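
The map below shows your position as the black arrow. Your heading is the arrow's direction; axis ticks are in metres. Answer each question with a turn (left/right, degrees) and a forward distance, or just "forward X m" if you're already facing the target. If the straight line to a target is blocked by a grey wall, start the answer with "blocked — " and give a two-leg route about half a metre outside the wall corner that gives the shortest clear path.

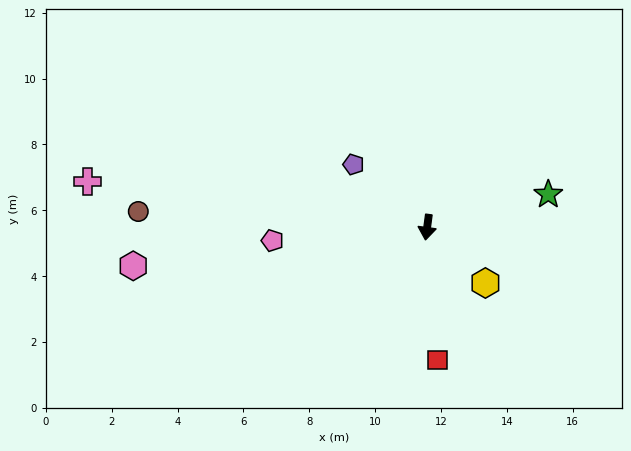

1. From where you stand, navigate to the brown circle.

turn right 86°, forward 8.8 m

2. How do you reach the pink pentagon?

turn right 77°, forward 4.7 m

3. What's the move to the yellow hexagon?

turn left 54°, forward 2.4 m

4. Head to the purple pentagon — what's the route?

turn right 123°, forward 2.9 m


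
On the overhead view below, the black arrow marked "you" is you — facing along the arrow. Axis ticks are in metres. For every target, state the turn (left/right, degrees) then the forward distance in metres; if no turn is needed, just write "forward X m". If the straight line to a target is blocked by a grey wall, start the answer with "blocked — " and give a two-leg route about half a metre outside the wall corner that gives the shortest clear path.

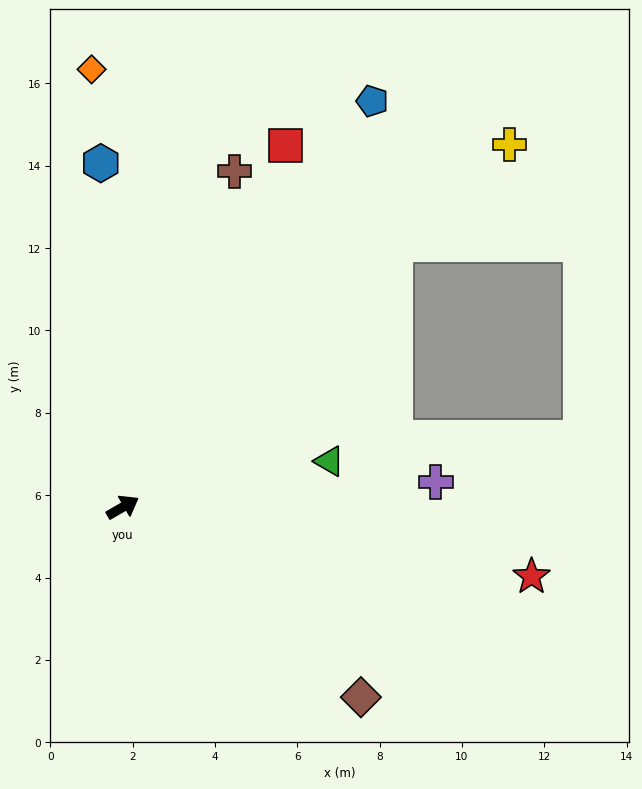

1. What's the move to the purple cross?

turn right 25°, forward 7.6 m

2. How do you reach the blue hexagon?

turn left 64°, forward 8.4 m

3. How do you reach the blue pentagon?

turn left 28°, forward 11.6 m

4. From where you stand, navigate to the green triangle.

turn right 18°, forward 5.1 m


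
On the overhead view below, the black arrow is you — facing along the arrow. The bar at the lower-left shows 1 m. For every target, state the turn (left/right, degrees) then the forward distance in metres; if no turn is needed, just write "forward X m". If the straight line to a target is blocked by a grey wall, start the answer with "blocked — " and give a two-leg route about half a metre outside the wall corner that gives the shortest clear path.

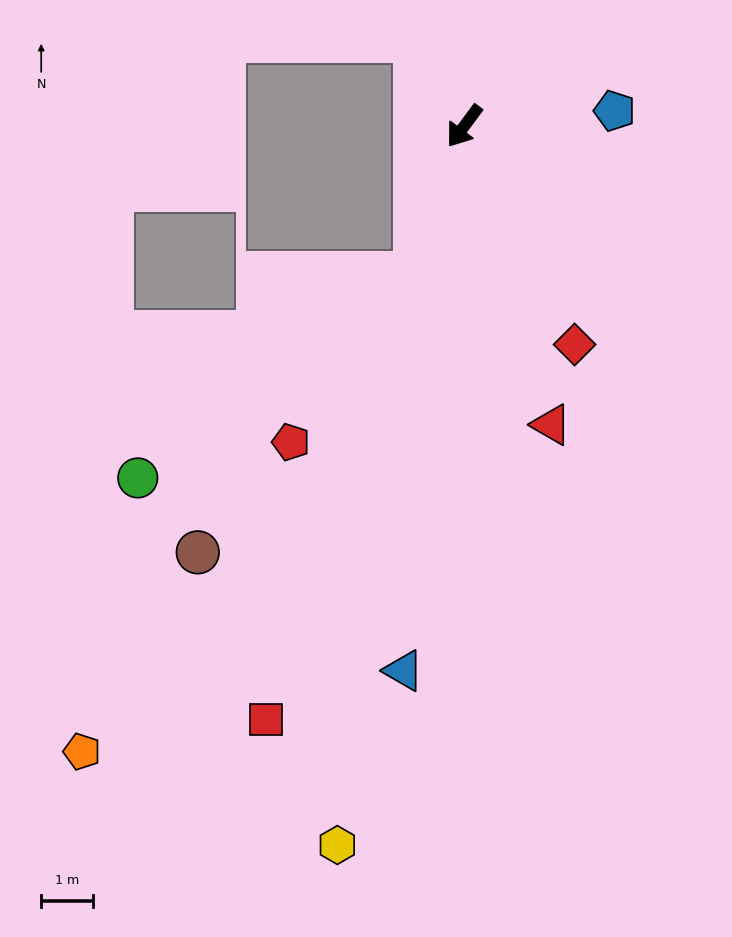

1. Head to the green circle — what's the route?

blocked — turn left 18°, forward 3.0 m, then turn right 35°, forward 6.7 m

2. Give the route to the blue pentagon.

turn left 132°, forward 2.9 m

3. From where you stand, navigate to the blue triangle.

turn left 30°, forward 10.6 m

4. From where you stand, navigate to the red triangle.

turn left 53°, forward 6.0 m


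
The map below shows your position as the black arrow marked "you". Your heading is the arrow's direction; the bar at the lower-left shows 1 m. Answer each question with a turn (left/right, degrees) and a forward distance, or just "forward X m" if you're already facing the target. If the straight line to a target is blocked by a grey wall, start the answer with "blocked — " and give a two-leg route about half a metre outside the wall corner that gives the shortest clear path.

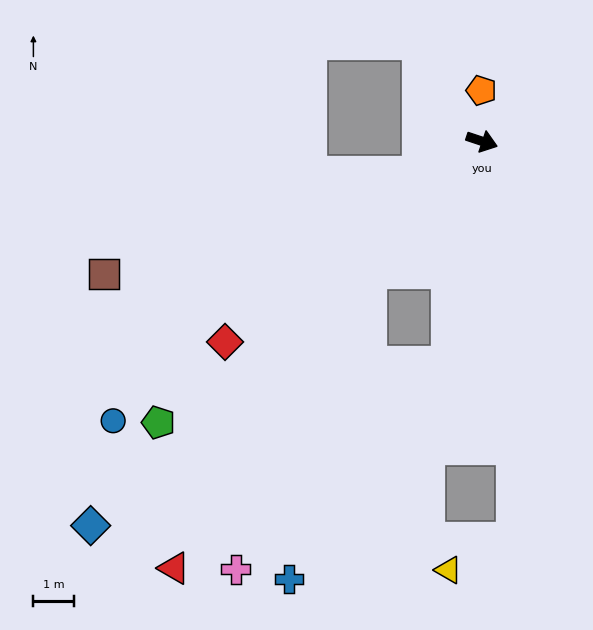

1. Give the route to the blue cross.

blocked — turn right 112°, forward 4.2 m, then turn left 26°, forward 7.8 m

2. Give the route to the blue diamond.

turn right 117°, forward 13.5 m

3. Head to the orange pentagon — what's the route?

turn left 109°, forward 1.2 m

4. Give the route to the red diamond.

turn right 124°, forward 8.0 m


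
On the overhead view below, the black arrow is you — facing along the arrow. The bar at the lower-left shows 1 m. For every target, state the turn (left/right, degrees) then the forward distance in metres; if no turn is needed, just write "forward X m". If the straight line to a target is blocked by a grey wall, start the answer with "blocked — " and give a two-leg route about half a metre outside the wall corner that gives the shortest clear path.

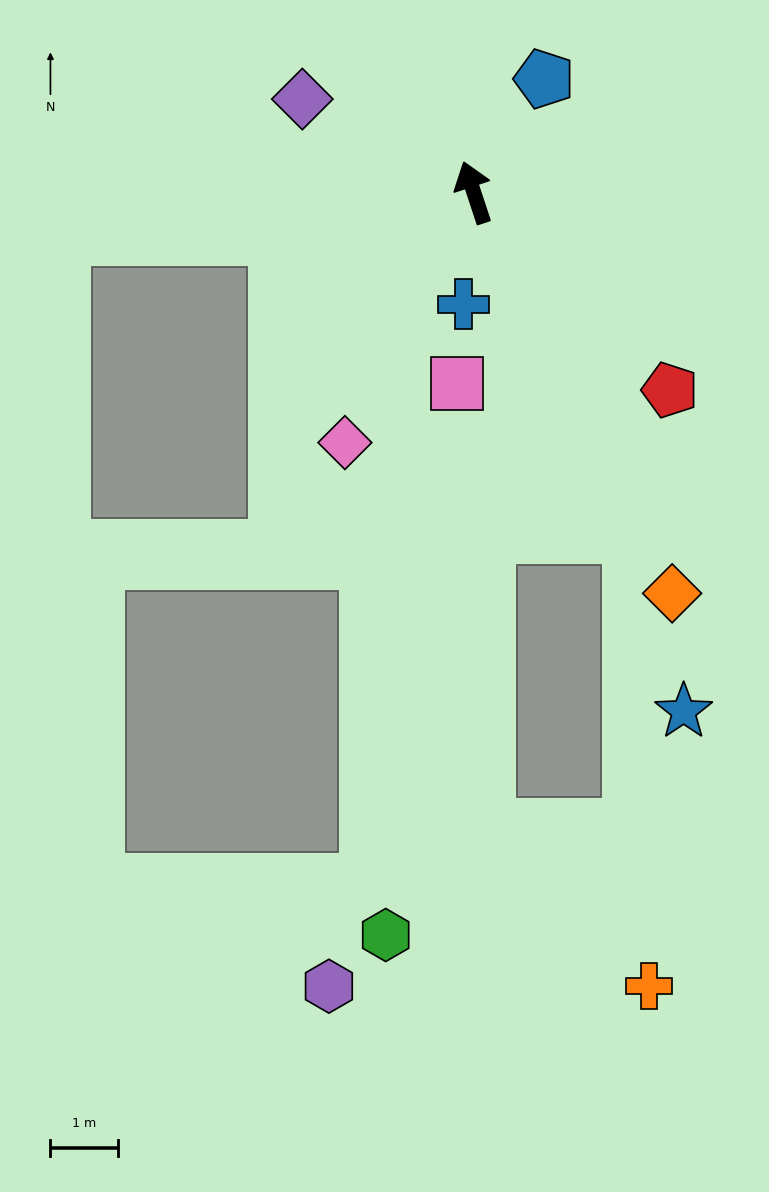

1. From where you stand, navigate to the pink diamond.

turn left 134°, forward 4.2 m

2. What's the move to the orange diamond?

turn right 172°, forward 6.7 m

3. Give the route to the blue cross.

turn left 156°, forward 1.7 m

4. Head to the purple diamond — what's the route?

turn left 43°, forward 2.9 m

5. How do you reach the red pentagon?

turn right 153°, forward 4.1 m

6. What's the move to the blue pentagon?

turn right 50°, forward 2.0 m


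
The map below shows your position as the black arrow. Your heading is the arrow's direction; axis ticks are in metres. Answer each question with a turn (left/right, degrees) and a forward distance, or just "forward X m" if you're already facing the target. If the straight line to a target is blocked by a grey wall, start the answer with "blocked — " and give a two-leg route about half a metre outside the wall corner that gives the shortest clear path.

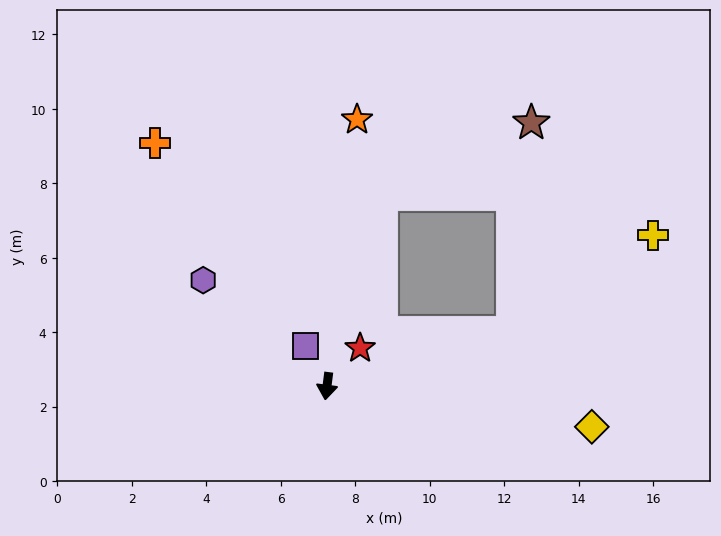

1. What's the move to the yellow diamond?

turn left 89°, forward 7.2 m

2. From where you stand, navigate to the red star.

turn left 146°, forward 1.4 m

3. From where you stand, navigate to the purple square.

turn right 145°, forward 1.2 m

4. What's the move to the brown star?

blocked — turn left 114°, forward 5.2 m, then turn left 68°, forward 5.6 m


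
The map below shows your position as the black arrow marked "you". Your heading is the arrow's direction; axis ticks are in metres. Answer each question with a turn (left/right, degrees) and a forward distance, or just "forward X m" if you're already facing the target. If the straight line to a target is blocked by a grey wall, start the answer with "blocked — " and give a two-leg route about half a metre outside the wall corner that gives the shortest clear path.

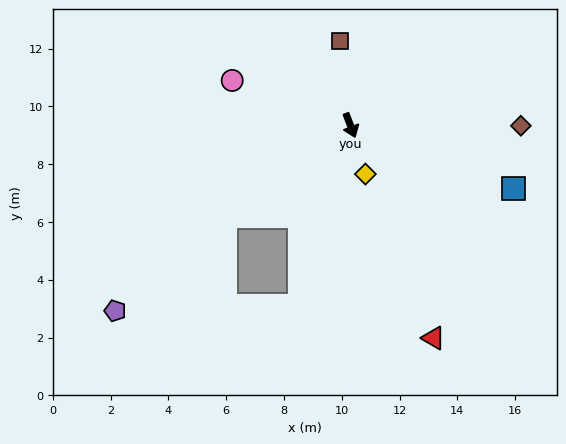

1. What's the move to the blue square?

turn left 48°, forward 6.1 m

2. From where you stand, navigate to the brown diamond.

turn left 69°, forward 5.9 m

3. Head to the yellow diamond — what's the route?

turn right 4°, forward 1.8 m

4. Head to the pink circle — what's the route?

turn right 132°, forward 4.4 m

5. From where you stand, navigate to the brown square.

turn left 166°, forward 2.9 m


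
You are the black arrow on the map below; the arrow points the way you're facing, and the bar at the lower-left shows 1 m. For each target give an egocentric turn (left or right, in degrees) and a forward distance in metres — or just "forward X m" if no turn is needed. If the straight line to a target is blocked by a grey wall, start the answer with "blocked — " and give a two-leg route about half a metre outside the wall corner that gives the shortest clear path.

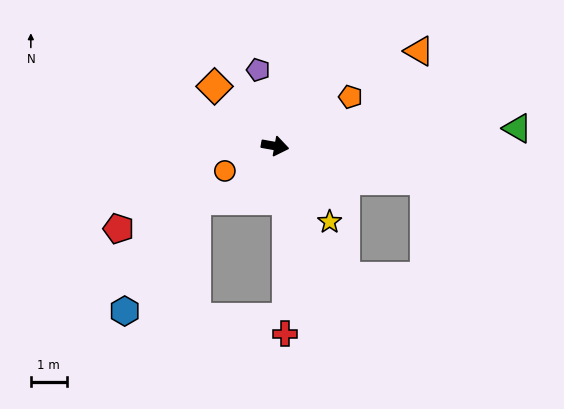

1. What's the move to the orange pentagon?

turn left 43°, forward 2.5 m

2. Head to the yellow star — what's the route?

turn right 44°, forward 2.6 m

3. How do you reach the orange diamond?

turn left 146°, forward 2.4 m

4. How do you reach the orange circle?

turn right 143°, forward 1.6 m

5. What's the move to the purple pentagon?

turn left 113°, forward 2.2 m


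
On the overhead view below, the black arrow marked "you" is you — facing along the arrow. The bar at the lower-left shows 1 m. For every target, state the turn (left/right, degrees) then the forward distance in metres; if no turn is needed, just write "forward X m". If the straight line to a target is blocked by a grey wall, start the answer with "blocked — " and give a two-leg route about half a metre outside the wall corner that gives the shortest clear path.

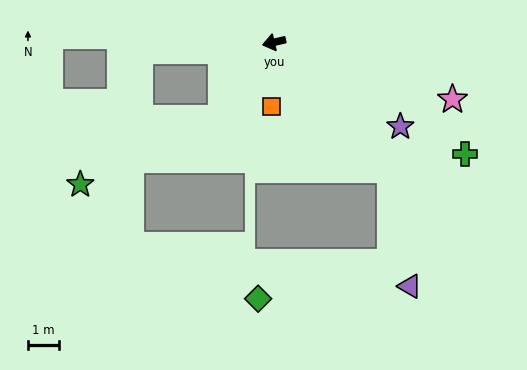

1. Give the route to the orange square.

turn left 75°, forward 2.1 m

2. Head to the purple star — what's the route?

turn left 133°, forward 4.9 m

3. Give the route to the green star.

blocked — turn left 42°, forward 3.0 m, then turn right 30°, forward 5.0 m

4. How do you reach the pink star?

turn left 149°, forward 6.0 m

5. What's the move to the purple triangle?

blocked — turn left 119°, forward 5.6 m, then turn right 32°, forward 3.8 m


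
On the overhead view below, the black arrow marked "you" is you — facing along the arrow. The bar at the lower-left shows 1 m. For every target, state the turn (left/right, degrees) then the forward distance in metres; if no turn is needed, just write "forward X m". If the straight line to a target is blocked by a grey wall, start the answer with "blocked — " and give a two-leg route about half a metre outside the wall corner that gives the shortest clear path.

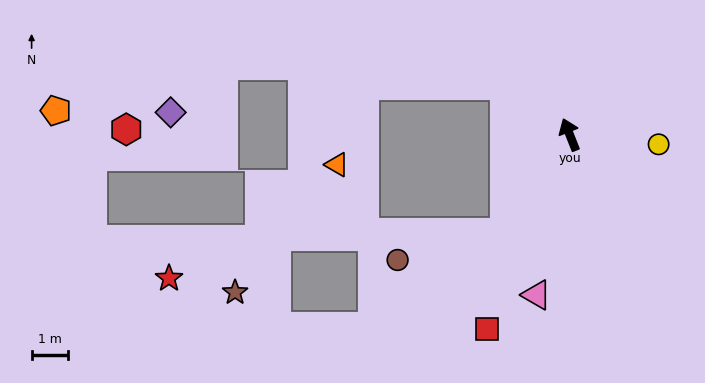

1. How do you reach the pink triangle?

turn left 147°, forward 4.5 m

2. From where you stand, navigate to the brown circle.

blocked — turn left 126°, forward 3.3 m, then turn right 44°, forward 3.1 m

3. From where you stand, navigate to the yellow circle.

turn right 118°, forward 2.5 m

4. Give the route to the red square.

turn left 135°, forward 5.8 m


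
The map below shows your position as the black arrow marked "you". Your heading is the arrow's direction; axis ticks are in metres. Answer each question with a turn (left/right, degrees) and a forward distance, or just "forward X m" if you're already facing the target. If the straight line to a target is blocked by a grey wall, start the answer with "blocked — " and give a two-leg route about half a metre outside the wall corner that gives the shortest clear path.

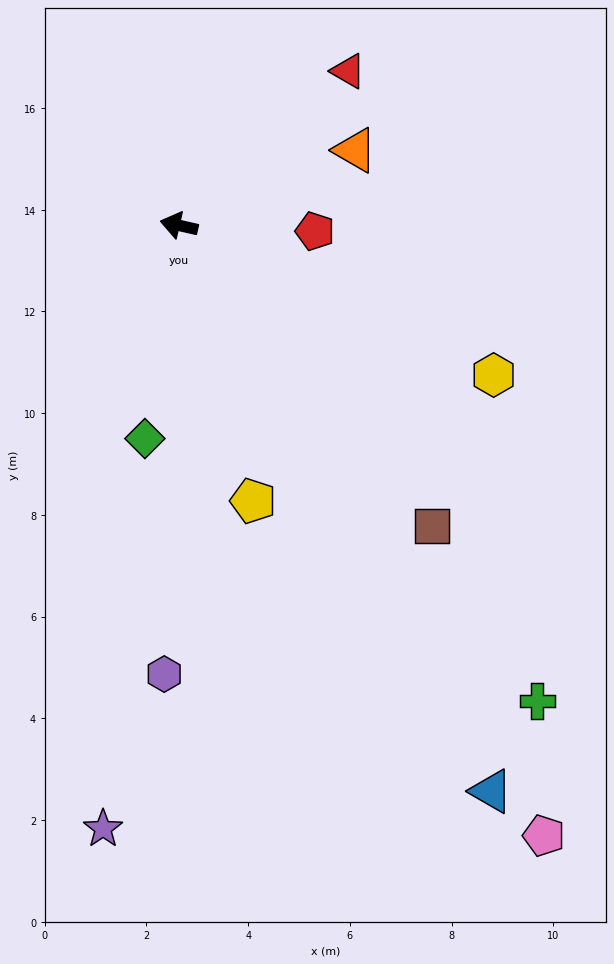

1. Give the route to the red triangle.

turn right 125°, forward 4.5 m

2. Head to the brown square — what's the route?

turn left 143°, forward 7.7 m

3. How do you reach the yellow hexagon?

turn left 167°, forward 6.9 m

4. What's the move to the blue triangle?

turn left 132°, forward 12.7 m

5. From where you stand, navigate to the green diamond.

turn left 94°, forward 4.2 m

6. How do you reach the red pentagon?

turn right 170°, forward 2.7 m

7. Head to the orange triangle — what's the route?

turn right 144°, forward 3.8 m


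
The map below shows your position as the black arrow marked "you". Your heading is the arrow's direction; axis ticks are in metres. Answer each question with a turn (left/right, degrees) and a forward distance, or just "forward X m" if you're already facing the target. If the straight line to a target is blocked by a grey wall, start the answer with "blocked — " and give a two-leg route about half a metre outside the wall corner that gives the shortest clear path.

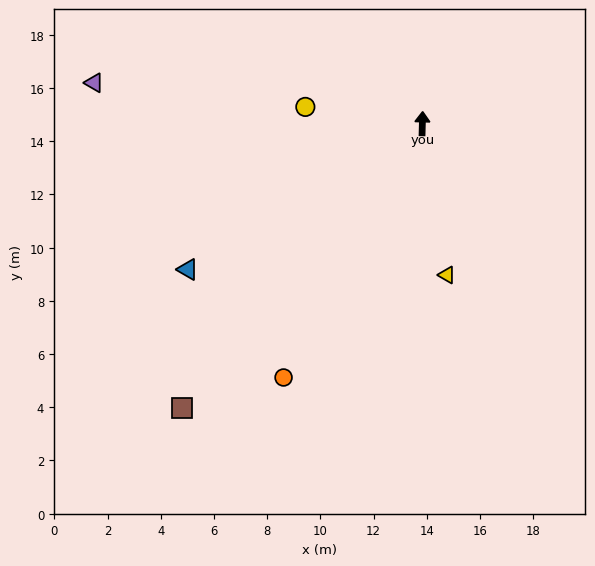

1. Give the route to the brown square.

turn left 141°, forward 14.0 m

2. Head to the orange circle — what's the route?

turn left 153°, forward 10.9 m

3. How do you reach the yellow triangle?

turn right 169°, forward 5.8 m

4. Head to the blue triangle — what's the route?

turn left 123°, forward 10.4 m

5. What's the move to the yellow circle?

turn left 83°, forward 4.4 m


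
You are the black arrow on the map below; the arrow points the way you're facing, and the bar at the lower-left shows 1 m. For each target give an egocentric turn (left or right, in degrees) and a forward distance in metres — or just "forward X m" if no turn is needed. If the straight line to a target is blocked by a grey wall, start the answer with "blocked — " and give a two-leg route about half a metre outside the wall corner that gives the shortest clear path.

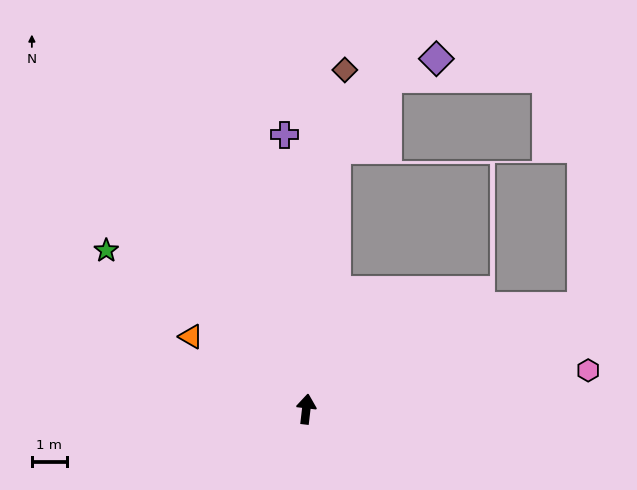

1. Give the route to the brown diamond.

forward 9.7 m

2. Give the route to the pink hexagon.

turn right 76°, forward 8.1 m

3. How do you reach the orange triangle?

turn left 65°, forward 3.9 m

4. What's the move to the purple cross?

turn left 11°, forward 7.8 m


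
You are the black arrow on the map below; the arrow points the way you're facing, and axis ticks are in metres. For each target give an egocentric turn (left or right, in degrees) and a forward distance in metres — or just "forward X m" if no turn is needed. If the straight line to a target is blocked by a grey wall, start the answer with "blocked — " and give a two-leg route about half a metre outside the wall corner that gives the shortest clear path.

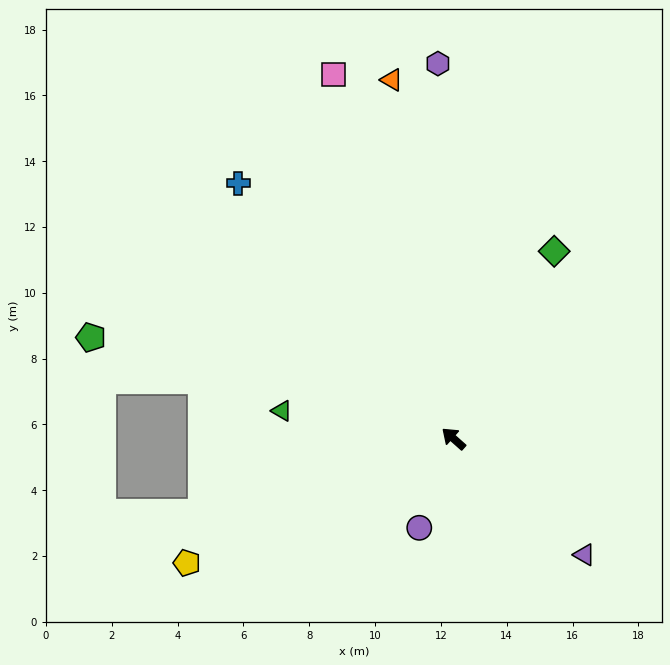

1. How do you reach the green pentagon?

turn left 26°, forward 11.4 m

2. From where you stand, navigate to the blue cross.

turn right 8°, forward 10.1 m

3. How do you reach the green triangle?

turn left 32°, forward 5.3 m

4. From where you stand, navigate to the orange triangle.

turn right 39°, forward 11.1 m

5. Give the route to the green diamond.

turn right 77°, forward 6.5 m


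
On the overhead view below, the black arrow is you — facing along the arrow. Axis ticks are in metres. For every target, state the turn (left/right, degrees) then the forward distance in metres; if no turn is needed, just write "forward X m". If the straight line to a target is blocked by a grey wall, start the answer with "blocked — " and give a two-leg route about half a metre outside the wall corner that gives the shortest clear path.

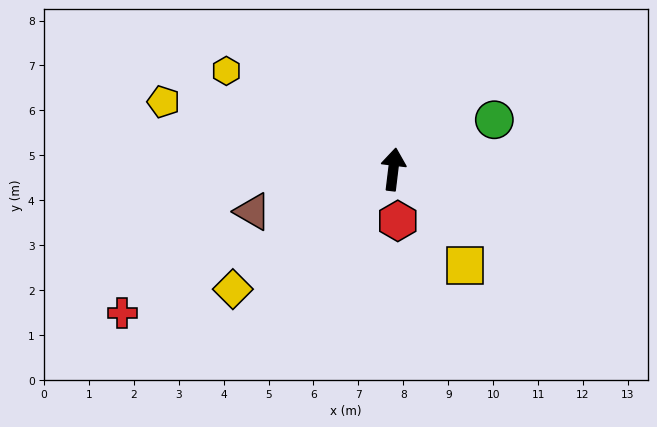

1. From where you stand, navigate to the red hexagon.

turn right 168°, forward 1.2 m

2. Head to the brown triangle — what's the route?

turn left 114°, forward 3.3 m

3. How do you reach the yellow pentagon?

turn left 81°, forward 5.3 m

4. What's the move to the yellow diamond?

turn left 134°, forward 4.5 m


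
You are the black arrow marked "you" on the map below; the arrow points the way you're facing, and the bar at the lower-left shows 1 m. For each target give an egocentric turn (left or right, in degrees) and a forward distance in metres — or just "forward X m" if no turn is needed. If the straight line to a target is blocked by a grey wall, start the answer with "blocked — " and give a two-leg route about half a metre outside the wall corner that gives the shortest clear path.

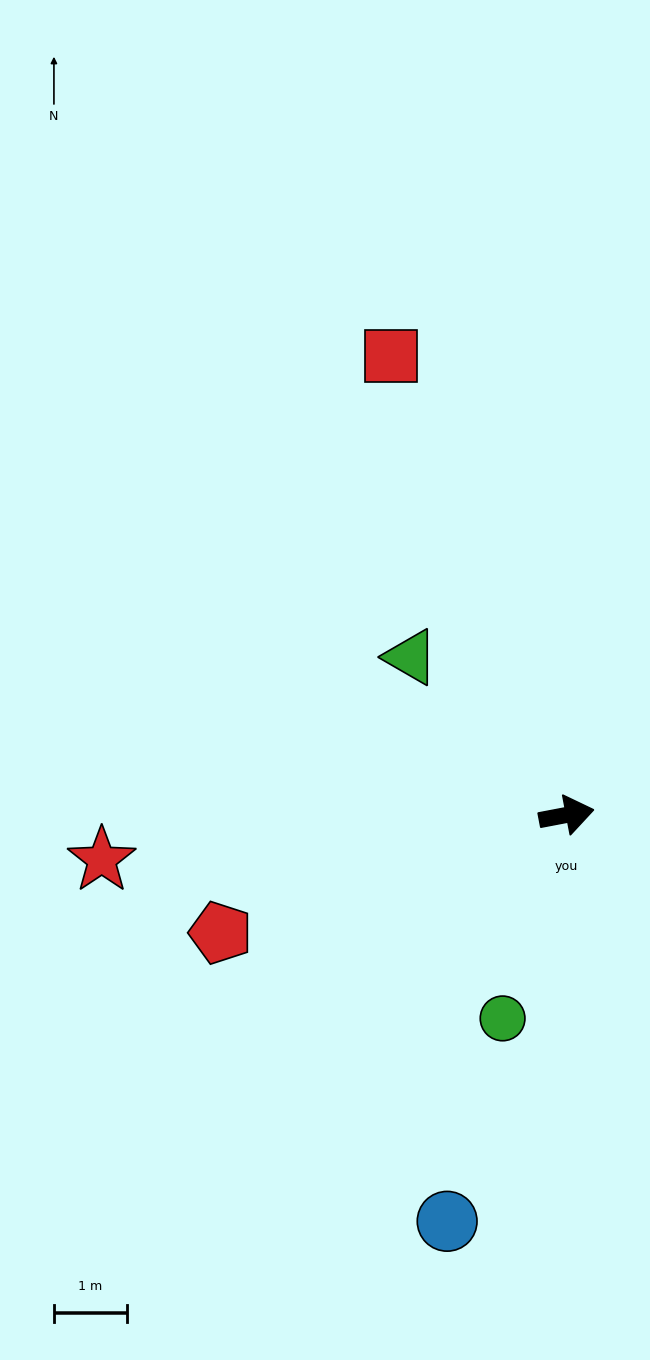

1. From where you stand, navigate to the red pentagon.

turn right 172°, forward 5.0 m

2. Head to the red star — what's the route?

turn left 175°, forward 6.4 m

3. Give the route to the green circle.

turn right 118°, forward 2.9 m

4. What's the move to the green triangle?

turn left 124°, forward 3.0 m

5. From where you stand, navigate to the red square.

turn left 100°, forward 6.7 m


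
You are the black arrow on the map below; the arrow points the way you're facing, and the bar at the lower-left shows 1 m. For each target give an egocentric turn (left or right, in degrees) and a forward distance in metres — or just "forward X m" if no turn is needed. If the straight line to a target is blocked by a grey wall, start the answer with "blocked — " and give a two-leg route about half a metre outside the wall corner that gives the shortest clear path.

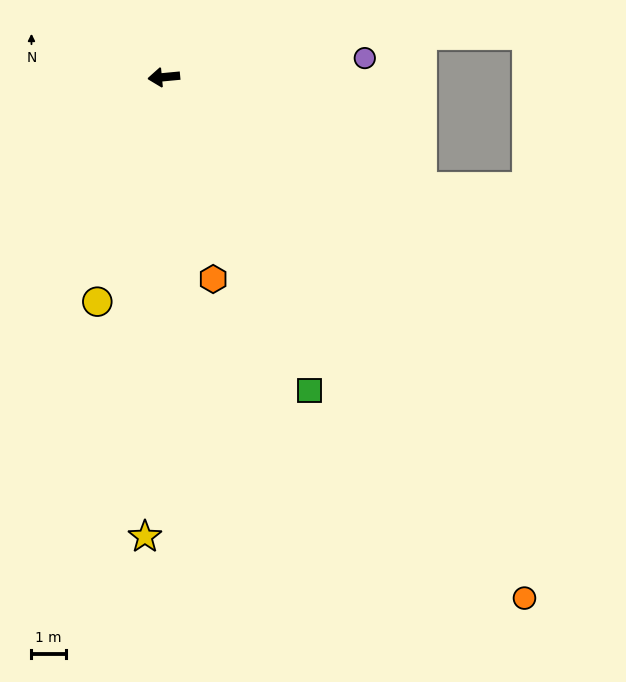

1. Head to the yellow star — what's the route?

turn left 82°, forward 13.5 m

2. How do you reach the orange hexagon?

turn left 98°, forward 6.1 m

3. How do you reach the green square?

turn left 110°, forward 10.1 m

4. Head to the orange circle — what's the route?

turn left 119°, forward 18.6 m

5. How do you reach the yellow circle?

turn left 68°, forward 6.9 m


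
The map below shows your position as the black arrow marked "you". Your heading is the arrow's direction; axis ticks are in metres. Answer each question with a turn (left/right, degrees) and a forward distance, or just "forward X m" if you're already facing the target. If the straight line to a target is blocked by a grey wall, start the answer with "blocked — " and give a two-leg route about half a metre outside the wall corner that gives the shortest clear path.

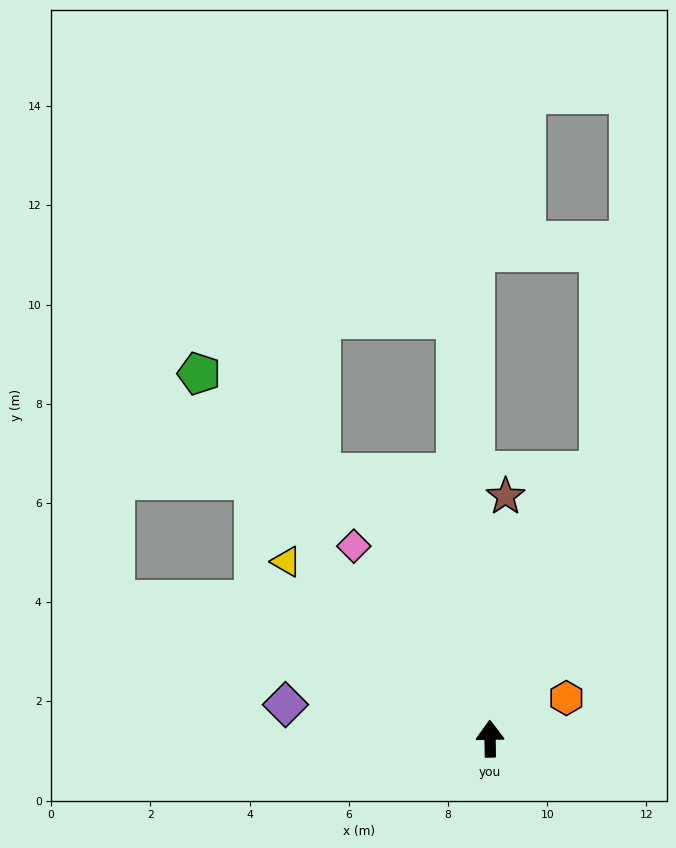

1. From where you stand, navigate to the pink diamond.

turn left 34°, forward 4.8 m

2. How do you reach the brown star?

turn right 4°, forward 4.9 m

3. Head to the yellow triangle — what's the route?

turn left 48°, forward 5.4 m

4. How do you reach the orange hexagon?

turn right 63°, forward 1.7 m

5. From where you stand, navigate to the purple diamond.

turn left 80°, forward 4.2 m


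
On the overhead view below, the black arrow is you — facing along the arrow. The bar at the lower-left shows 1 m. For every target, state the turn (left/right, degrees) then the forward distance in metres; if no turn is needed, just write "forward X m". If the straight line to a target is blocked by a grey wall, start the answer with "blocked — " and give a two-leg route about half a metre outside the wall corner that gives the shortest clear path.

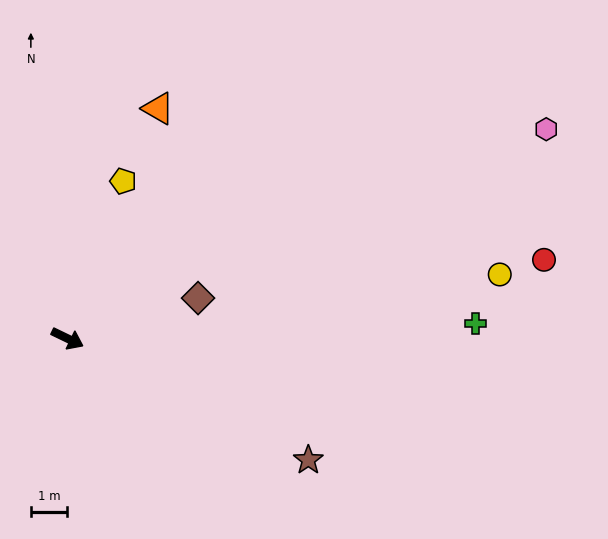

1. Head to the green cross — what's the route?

turn left 28°, forward 11.3 m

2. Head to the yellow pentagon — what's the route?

turn left 96°, forward 4.6 m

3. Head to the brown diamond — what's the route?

turn left 43°, forward 3.8 m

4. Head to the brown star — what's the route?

forward 7.5 m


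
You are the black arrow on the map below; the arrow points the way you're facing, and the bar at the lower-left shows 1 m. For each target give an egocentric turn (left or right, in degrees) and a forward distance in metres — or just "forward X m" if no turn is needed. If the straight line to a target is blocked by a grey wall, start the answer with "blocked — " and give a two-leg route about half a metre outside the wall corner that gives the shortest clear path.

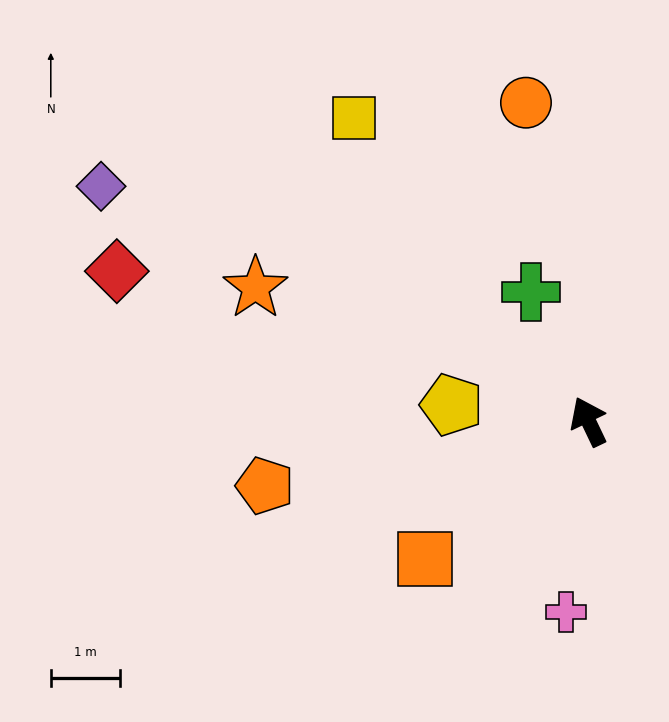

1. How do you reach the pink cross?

turn left 148°, forward 2.8 m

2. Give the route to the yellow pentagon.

turn left 58°, forward 2.0 m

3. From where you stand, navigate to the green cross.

forward 2.0 m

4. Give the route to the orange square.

turn left 105°, forward 3.1 m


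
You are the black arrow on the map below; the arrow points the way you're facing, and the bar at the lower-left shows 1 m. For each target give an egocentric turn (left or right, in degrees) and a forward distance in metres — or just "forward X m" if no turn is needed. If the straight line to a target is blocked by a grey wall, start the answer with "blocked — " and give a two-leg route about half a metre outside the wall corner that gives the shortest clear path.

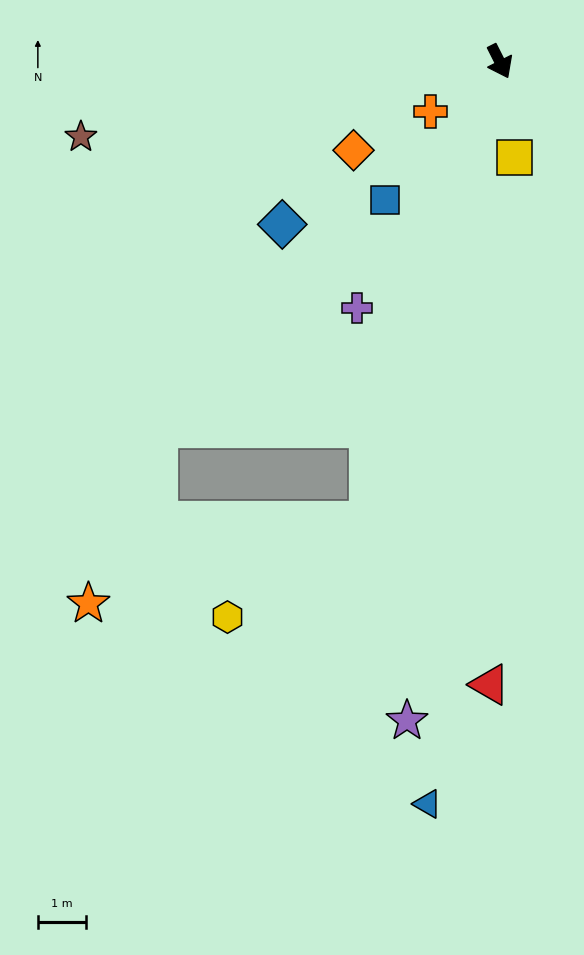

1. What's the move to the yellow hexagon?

blocked — turn right 42°, forward 9.9 m, then turn right 41°, forward 3.6 m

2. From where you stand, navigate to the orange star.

blocked — turn right 42°, forward 9.9 m, then turn right 58°, forward 6.1 m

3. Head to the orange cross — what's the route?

turn right 81°, forward 1.8 m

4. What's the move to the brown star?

turn right 107°, forward 8.9 m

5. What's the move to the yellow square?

turn right 18°, forward 2.0 m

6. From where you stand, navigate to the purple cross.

turn right 57°, forward 5.9 m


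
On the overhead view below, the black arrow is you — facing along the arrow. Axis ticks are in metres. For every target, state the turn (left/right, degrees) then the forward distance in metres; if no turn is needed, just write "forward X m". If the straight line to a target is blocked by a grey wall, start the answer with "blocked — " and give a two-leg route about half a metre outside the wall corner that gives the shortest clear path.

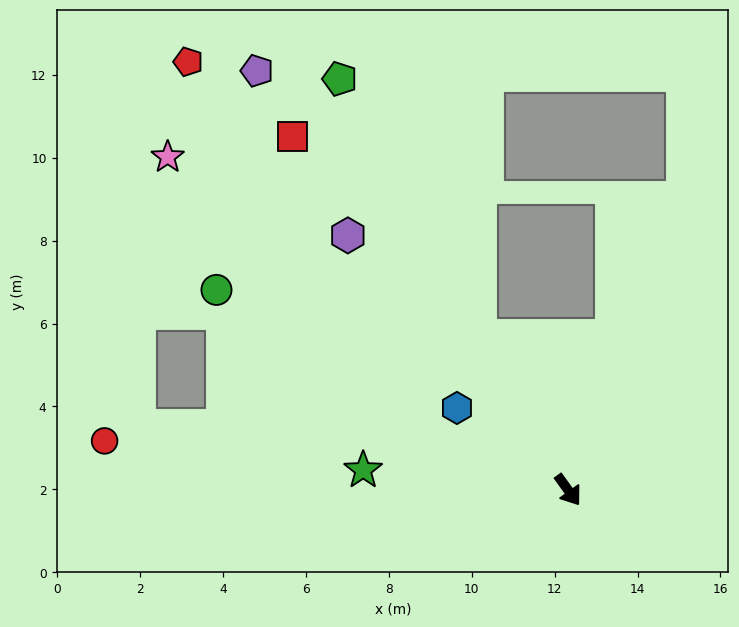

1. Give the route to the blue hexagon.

turn right 162°, forward 3.3 m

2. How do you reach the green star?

turn right 131°, forward 5.0 m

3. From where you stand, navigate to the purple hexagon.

turn right 175°, forward 8.1 m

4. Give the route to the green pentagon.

turn left 173°, forward 11.3 m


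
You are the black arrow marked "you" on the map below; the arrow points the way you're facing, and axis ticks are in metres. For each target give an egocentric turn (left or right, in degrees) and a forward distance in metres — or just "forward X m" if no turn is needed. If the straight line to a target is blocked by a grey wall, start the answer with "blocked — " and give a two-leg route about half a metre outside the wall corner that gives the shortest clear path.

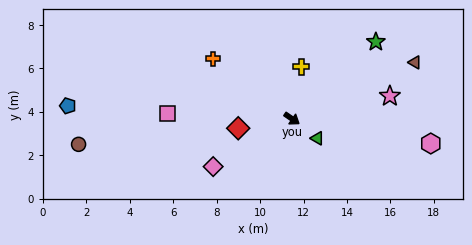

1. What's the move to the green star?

turn left 77°, forward 5.2 m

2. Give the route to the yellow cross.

turn left 115°, forward 2.4 m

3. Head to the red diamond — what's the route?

turn right 135°, forward 2.5 m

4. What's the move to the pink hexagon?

turn left 24°, forward 6.5 m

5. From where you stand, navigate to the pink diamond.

turn right 114°, forward 4.2 m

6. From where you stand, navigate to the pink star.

turn left 48°, forward 4.6 m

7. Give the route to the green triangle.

turn right 3°, forward 1.5 m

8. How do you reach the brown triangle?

turn left 59°, forward 6.2 m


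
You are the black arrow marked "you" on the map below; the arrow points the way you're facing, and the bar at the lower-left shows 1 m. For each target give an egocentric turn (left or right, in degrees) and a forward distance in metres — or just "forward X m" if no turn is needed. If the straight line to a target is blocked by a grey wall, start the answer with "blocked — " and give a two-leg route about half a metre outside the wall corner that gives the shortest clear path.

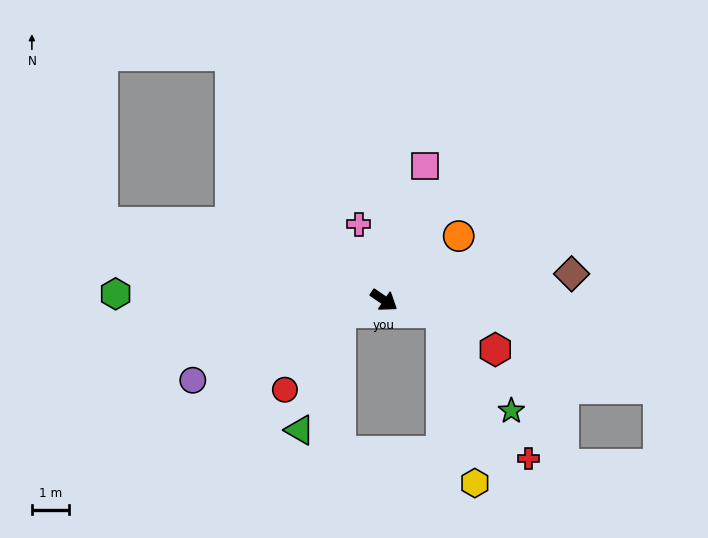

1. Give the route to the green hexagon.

turn right 147°, forward 7.2 m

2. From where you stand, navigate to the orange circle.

turn left 75°, forward 2.7 m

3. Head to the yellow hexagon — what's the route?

blocked — turn left 22°, forward 1.6 m, then turn right 67°, forward 4.7 m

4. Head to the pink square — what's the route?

turn left 107°, forward 3.8 m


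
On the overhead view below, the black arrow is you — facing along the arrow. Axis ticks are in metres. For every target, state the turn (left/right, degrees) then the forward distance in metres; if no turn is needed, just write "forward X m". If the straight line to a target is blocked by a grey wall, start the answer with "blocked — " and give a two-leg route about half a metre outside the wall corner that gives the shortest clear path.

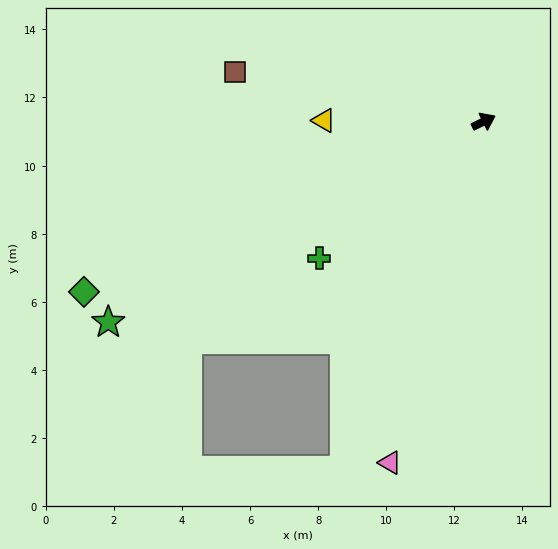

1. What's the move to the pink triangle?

turn right 131°, forward 10.4 m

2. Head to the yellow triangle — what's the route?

turn left 154°, forward 4.7 m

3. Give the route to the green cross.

turn right 166°, forward 6.3 m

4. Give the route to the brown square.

turn left 143°, forward 7.4 m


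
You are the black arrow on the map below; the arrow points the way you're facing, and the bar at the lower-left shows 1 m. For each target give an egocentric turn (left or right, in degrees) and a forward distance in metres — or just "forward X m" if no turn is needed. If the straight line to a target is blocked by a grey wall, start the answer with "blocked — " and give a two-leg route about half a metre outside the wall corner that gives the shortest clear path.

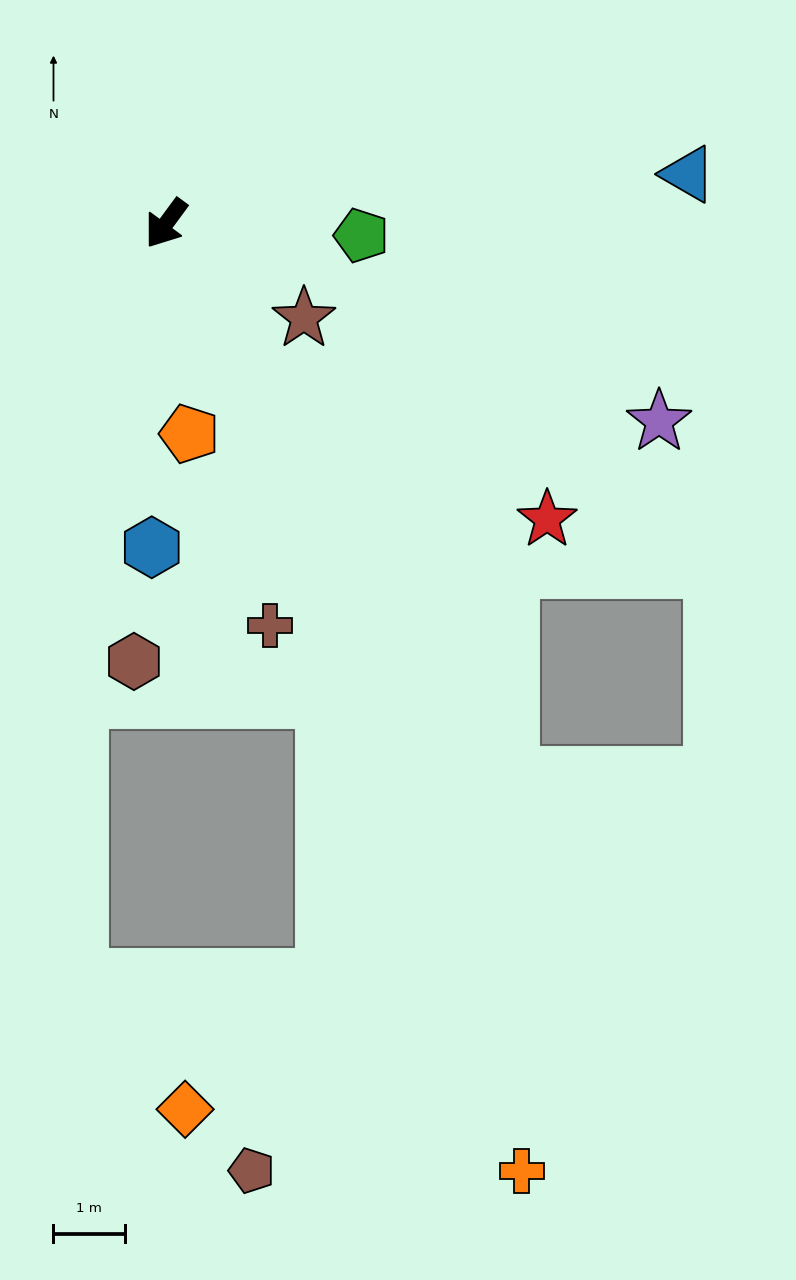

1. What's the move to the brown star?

turn left 92°, forward 2.3 m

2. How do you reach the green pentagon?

turn left 123°, forward 2.7 m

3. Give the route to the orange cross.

turn left 57°, forward 14.2 m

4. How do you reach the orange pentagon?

turn left 43°, forward 3.0 m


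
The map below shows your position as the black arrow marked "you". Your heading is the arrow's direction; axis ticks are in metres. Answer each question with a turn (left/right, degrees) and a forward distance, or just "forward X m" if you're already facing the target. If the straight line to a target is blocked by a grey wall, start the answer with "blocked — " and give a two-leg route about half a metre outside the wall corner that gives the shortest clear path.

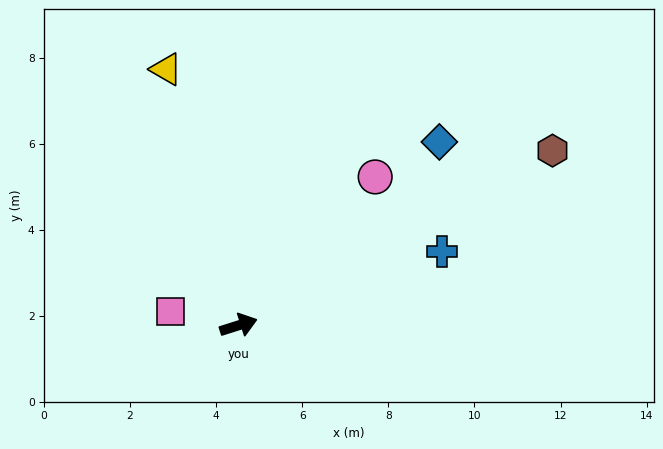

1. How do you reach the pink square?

turn left 151°, forward 1.6 m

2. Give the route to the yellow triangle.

turn left 88°, forward 6.2 m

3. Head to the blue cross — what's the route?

turn left 2°, forward 5.0 m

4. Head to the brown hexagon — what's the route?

turn left 12°, forward 8.3 m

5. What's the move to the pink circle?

turn left 30°, forward 4.7 m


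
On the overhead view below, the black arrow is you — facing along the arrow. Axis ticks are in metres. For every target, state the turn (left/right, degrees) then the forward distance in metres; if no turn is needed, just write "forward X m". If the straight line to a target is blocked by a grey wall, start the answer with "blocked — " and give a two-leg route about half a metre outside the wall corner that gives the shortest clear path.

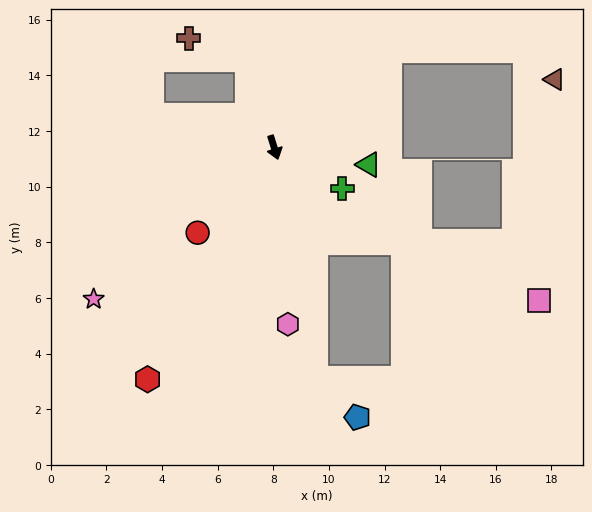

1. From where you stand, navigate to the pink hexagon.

turn right 13°, forward 6.4 m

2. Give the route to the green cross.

turn left 41°, forward 2.9 m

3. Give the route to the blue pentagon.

blocked — turn right 7°, forward 8.4 m, then turn left 35°, forward 2.1 m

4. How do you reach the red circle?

turn right 59°, forward 4.1 m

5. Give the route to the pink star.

turn right 67°, forward 8.5 m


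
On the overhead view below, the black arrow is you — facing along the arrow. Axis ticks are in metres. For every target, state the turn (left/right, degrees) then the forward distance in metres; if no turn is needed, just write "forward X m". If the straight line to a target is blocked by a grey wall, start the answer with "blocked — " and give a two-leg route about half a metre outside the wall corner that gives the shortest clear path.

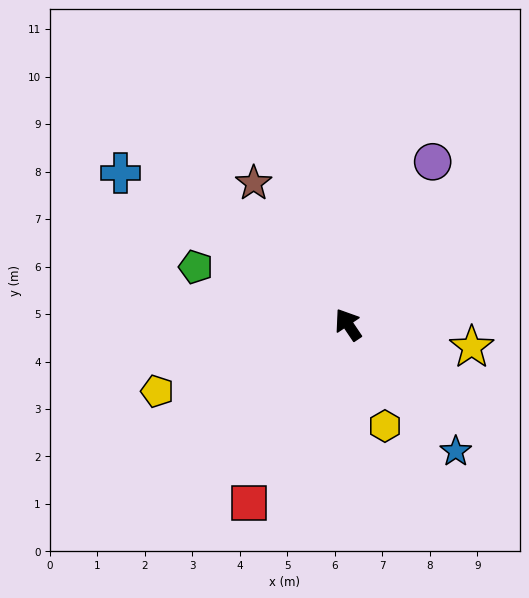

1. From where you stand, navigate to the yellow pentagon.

turn left 75°, forward 4.3 m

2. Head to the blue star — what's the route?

turn right 174°, forward 3.5 m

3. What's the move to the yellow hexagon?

turn left 166°, forward 2.3 m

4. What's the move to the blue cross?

turn left 22°, forward 5.8 m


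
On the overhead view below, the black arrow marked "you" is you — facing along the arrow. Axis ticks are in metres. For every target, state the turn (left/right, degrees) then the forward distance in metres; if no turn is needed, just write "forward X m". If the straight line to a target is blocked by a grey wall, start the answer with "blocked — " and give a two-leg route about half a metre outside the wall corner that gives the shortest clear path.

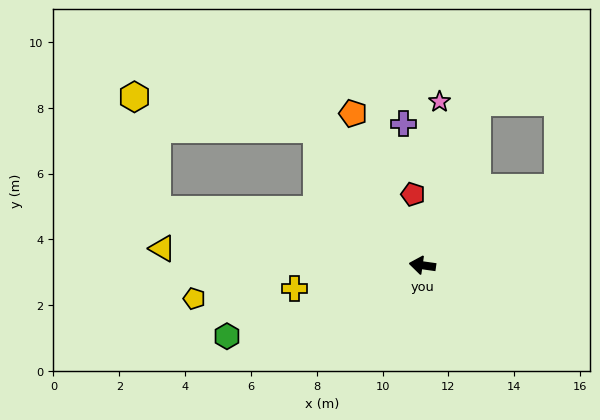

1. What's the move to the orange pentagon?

turn right 57°, forward 5.1 m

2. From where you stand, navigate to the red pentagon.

turn right 74°, forward 2.2 m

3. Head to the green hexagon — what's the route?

turn left 28°, forward 6.3 m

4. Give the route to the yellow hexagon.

blocked — turn right 44°, forward 5.2 m, then turn left 42°, forward 5.6 m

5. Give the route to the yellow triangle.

turn left 4°, forward 7.9 m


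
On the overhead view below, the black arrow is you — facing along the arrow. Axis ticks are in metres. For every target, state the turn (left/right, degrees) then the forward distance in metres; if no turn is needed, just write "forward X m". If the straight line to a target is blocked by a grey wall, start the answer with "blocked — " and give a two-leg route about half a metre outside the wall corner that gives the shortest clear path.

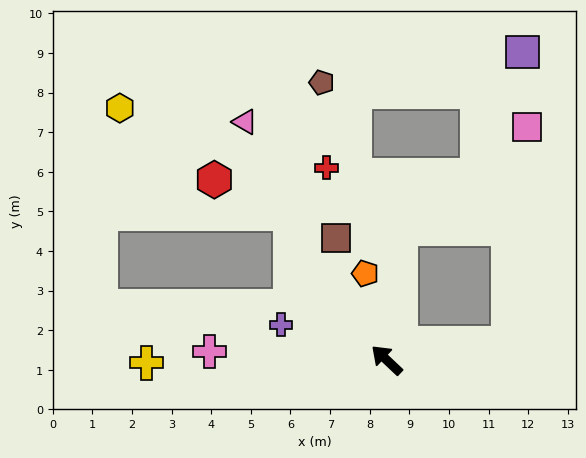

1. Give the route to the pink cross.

turn left 40°, forward 4.5 m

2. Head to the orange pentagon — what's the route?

turn right 33°, forward 2.3 m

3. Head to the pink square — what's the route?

blocked — turn right 129°, forward 3.1 m, then turn left 77°, forward 5.5 m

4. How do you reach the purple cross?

turn left 25°, forward 2.8 m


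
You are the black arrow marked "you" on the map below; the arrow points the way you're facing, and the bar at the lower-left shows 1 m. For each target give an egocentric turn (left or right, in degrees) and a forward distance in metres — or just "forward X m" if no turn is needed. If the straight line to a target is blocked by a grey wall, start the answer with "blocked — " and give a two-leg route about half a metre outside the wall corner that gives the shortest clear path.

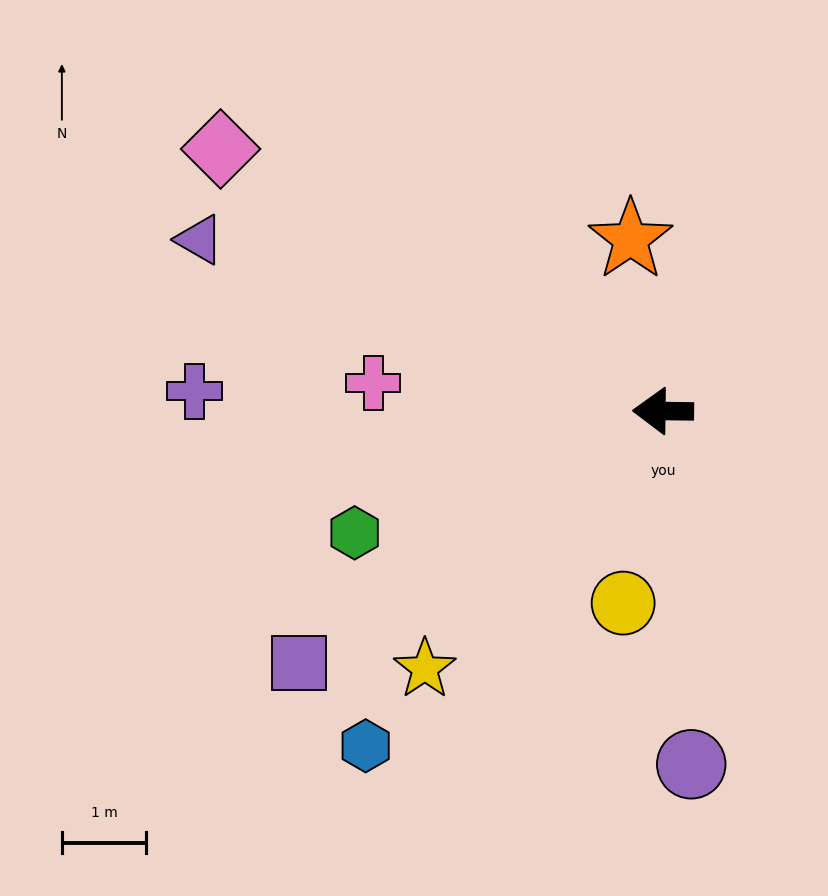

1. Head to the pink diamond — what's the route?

turn right 30°, forward 6.1 m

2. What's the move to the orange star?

turn right 79°, forward 2.1 m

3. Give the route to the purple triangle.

turn right 20°, forward 5.8 m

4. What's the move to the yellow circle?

turn left 79°, forward 2.3 m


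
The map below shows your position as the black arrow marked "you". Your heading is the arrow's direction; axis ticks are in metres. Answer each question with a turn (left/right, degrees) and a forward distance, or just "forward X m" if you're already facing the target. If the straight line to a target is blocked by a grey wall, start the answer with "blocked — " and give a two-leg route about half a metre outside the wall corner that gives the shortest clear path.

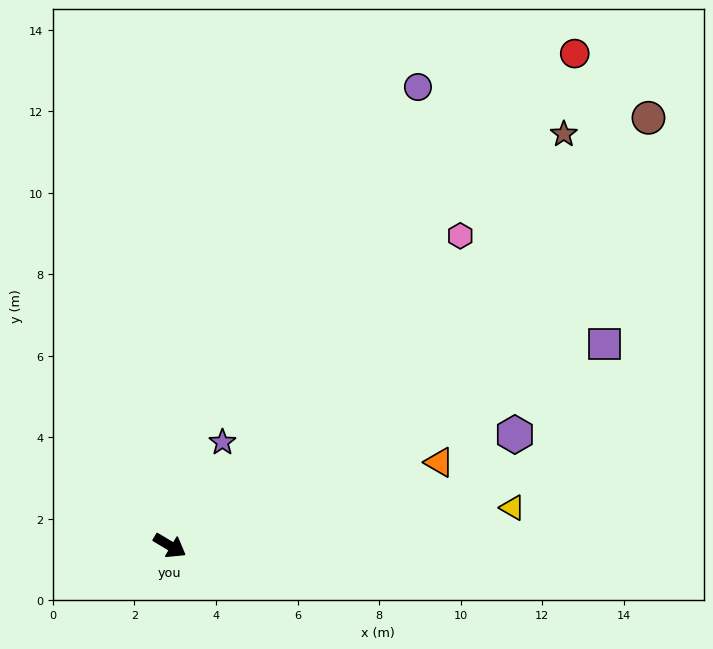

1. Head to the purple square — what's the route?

turn left 56°, forward 11.7 m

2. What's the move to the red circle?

turn left 81°, forward 15.6 m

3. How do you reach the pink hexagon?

turn left 78°, forward 10.4 m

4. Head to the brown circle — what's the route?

turn left 73°, forward 15.7 m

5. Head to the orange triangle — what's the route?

turn left 48°, forward 6.9 m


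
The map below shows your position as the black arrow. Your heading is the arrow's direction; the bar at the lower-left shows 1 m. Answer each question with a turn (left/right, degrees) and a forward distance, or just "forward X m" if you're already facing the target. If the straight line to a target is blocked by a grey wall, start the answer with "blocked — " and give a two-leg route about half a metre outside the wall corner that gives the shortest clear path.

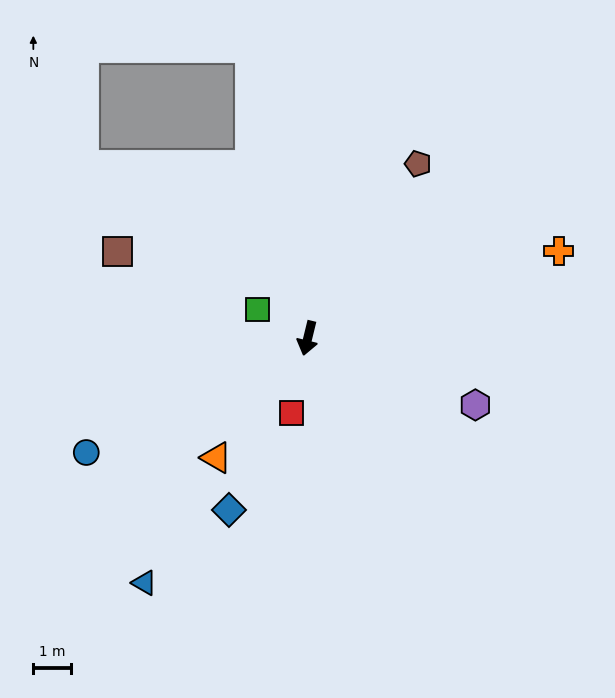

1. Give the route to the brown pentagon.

turn left 161°, forward 5.5 m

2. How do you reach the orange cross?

turn left 123°, forward 7.1 m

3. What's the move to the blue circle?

turn right 49°, forward 6.7 m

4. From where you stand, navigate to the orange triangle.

turn right 24°, forward 4.0 m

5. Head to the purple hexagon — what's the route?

turn left 82°, forward 4.8 m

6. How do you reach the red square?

forward 2.0 m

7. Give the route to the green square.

turn right 106°, forward 1.5 m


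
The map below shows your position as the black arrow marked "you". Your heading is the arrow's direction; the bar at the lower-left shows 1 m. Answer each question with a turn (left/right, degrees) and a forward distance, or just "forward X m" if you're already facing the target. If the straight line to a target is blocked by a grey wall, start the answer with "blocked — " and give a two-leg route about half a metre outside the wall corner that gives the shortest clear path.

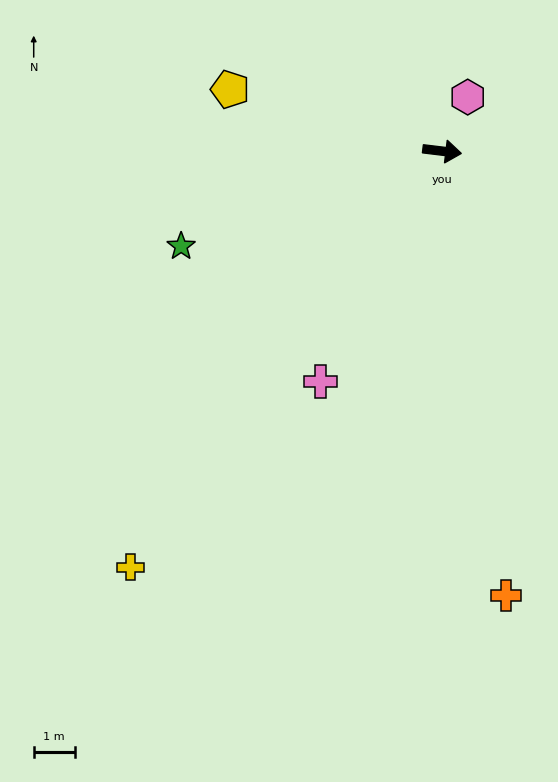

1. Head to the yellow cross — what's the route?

turn right 120°, forward 12.6 m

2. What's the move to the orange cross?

turn right 75°, forward 10.9 m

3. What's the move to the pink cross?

turn right 111°, forward 6.3 m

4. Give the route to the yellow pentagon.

turn left 171°, forward 5.4 m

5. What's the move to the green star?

turn right 153°, forward 6.7 m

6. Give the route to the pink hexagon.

turn left 72°, forward 1.5 m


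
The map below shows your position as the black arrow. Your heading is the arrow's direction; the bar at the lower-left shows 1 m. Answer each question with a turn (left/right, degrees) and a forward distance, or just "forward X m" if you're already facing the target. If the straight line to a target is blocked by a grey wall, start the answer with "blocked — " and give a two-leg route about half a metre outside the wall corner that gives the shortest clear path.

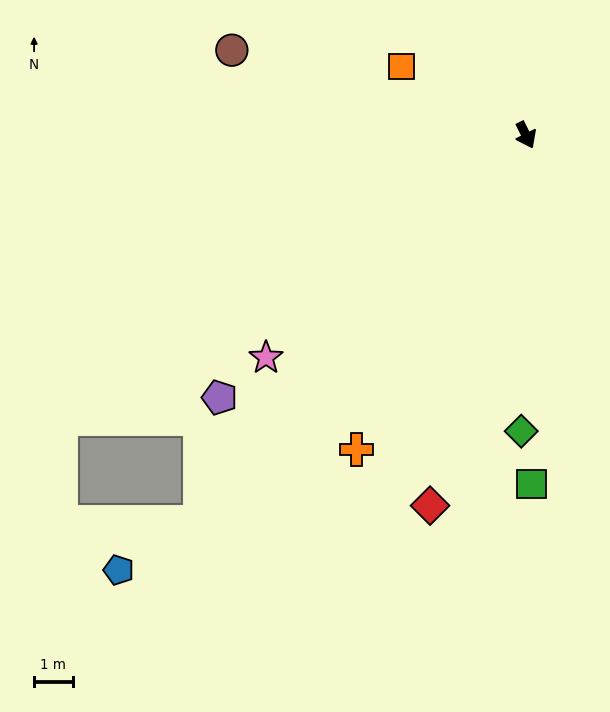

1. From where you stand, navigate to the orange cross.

turn right 55°, forward 9.2 m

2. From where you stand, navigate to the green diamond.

turn right 27°, forward 7.6 m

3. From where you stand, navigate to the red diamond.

turn right 41°, forward 9.9 m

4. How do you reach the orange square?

turn right 145°, forward 3.7 m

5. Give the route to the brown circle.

turn right 133°, forward 7.9 m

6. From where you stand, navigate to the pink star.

turn right 76°, forward 8.8 m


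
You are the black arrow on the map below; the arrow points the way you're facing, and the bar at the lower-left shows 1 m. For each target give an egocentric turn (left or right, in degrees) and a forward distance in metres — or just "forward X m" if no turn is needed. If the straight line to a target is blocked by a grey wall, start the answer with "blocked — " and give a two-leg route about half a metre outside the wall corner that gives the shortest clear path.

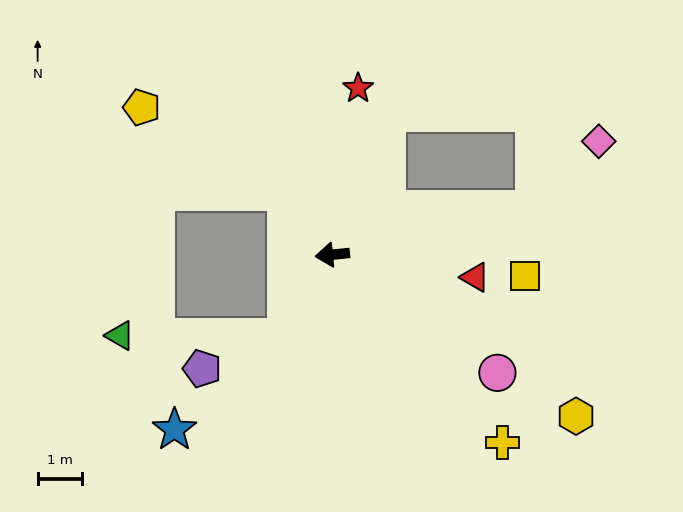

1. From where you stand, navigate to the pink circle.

turn left 139°, forward 4.5 m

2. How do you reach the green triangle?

blocked — turn left 55°, forward 2.1 m, then turn right 61°, forward 3.7 m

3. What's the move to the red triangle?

turn left 165°, forward 3.2 m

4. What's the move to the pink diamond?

blocked — turn right 173°, forward 4.6 m, then turn left 34°, forward 2.1 m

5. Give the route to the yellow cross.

turn left 126°, forward 5.6 m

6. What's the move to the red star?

turn right 104°, forward 3.8 m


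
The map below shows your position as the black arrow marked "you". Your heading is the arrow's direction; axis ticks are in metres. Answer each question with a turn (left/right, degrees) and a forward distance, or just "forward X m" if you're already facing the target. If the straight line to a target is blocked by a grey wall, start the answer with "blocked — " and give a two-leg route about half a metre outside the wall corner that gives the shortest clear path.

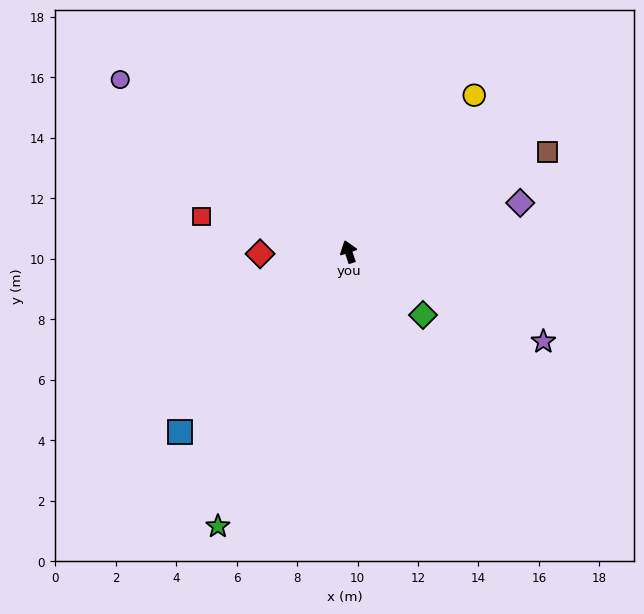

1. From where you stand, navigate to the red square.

turn left 58°, forward 5.0 m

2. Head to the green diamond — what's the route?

turn right 149°, forward 3.2 m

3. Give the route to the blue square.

turn left 119°, forward 8.2 m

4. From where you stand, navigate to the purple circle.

turn left 35°, forward 9.5 m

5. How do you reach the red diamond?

turn left 73°, forward 2.9 m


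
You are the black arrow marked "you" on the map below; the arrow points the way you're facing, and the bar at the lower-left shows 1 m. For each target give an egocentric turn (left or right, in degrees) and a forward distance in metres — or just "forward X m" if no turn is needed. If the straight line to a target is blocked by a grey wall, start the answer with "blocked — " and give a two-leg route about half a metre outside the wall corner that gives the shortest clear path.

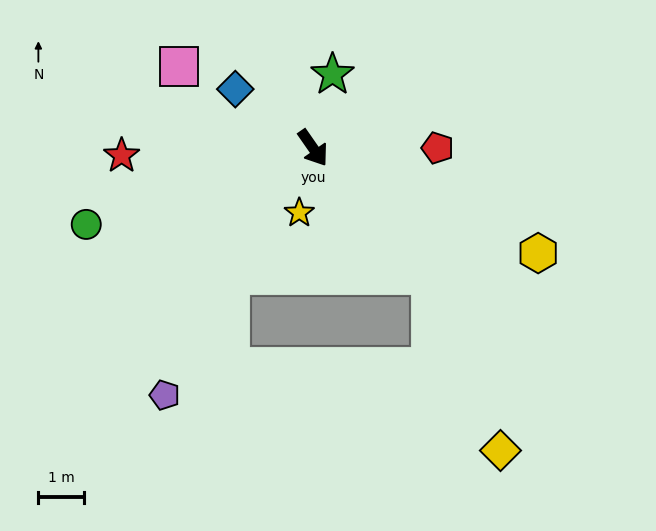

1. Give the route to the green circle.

turn right 106°, forward 5.3 m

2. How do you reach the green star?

turn left 130°, forward 1.7 m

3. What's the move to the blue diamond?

turn right 162°, forward 2.1 m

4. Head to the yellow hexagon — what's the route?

turn left 30°, forward 5.5 m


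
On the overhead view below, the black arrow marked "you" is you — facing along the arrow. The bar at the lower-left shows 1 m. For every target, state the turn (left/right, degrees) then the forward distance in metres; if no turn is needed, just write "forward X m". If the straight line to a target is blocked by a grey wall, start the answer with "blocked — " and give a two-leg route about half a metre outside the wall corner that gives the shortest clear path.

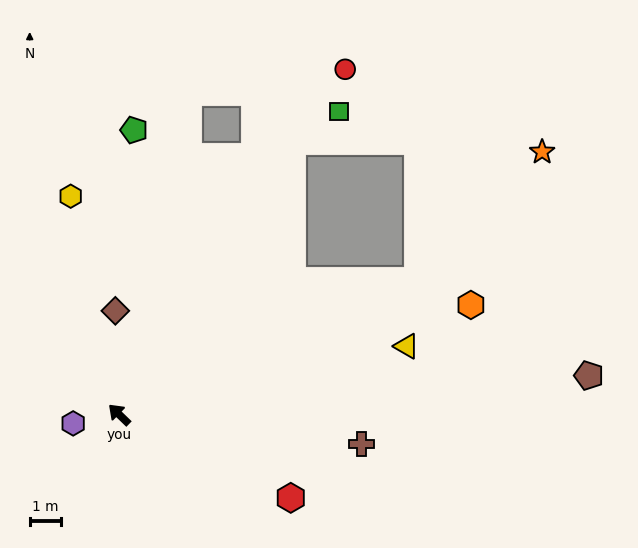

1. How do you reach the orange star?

blocked — turn right 112°, forward 10.5 m, then turn left 22°, forward 5.7 m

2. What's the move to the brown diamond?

turn right 44°, forward 3.3 m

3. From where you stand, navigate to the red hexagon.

turn right 162°, forward 6.1 m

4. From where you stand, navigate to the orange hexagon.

turn right 119°, forward 11.8 m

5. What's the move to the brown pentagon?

turn right 131°, forward 15.1 m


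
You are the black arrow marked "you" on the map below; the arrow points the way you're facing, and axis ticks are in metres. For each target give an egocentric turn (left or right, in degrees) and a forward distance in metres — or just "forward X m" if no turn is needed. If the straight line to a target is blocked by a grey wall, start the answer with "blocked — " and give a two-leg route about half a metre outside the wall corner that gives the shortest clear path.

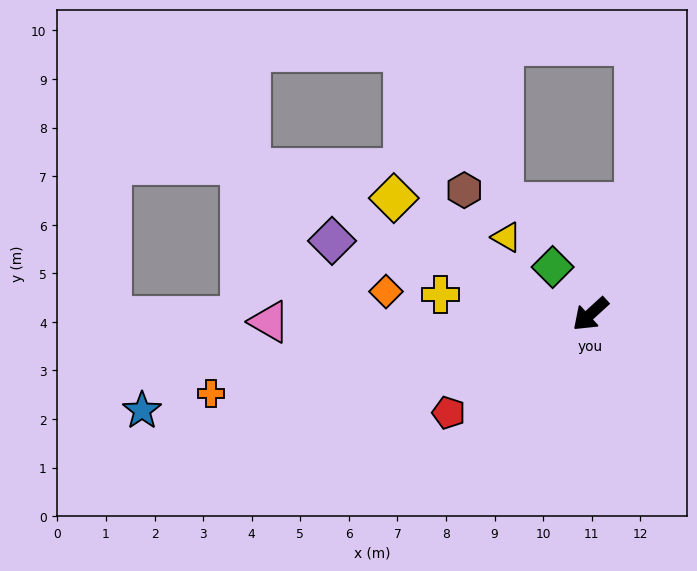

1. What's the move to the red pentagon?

turn right 8°, forward 3.6 m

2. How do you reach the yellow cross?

turn right 50°, forward 3.1 m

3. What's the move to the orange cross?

turn right 31°, forward 8.0 m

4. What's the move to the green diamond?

turn right 94°, forward 1.2 m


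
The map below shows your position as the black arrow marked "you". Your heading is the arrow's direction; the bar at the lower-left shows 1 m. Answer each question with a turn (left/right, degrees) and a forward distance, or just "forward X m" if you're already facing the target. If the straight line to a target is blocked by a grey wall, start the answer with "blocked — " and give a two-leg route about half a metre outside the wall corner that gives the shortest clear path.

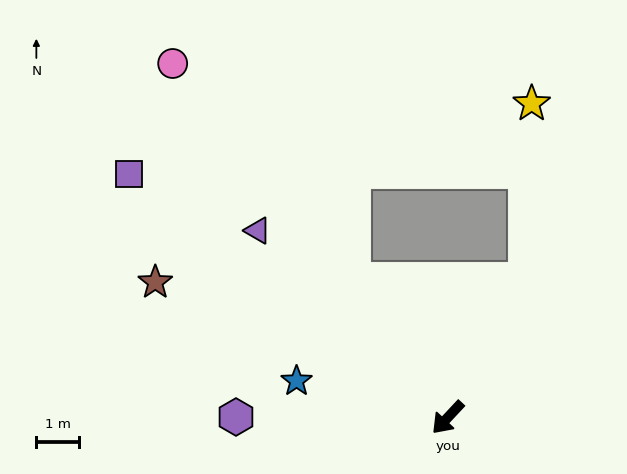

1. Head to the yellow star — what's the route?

blocked — turn right 167°, forward 3.7 m, then turn left 28°, forward 4.2 m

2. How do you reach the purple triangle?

turn right 91°, forward 6.3 m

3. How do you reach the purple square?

turn right 84°, forward 9.4 m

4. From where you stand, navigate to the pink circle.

turn right 99°, forward 10.5 m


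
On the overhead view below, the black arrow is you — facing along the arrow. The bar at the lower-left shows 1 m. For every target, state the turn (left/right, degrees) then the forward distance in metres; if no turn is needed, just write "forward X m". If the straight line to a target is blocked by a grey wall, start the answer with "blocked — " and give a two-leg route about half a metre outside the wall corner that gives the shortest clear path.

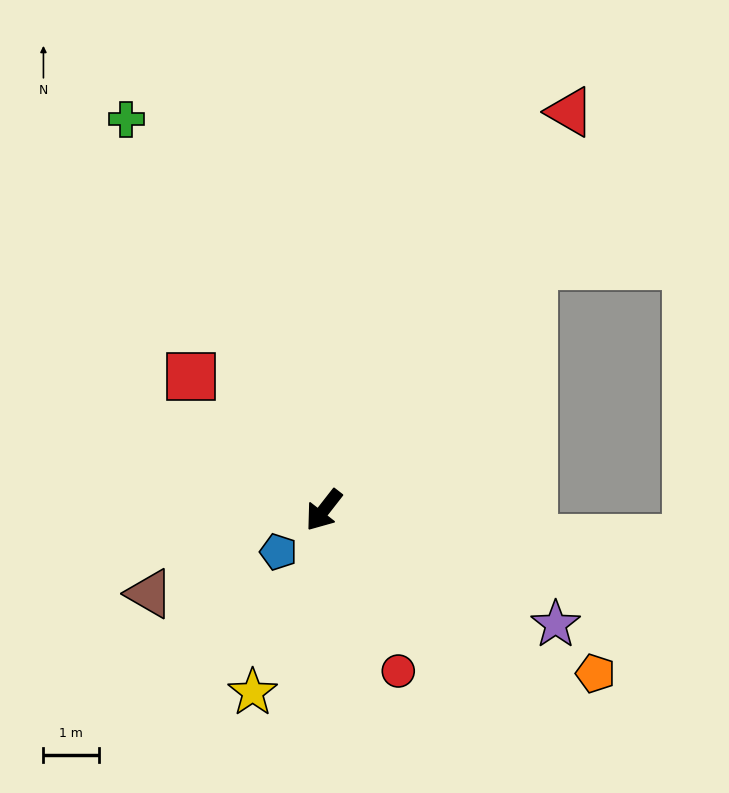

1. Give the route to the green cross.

turn right 115°, forward 7.8 m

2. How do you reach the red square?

turn right 97°, forward 3.4 m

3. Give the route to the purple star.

turn left 102°, forward 4.6 m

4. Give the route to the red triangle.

turn right 174°, forward 8.4 m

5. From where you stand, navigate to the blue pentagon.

turn right 9°, forward 1.1 m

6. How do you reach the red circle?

turn left 63°, forward 3.2 m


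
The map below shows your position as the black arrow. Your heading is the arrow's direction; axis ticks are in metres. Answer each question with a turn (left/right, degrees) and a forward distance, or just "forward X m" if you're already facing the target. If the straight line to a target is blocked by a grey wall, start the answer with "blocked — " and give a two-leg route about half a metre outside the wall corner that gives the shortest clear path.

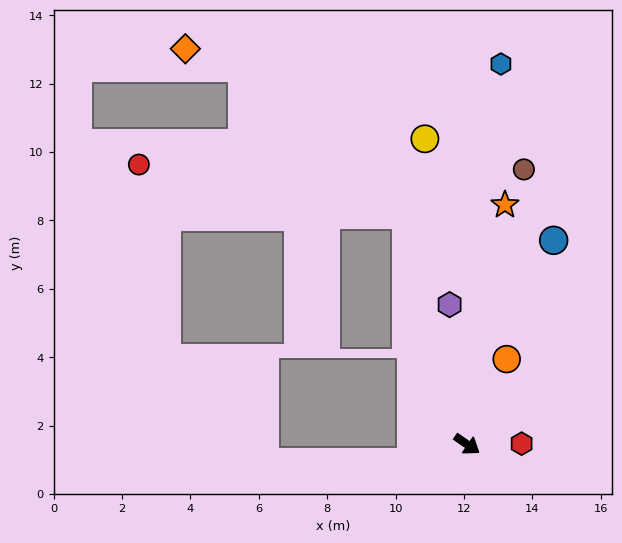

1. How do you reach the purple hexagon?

turn left 132°, forward 4.1 m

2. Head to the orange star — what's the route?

turn left 116°, forward 7.1 m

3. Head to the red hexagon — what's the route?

turn left 35°, forward 1.6 m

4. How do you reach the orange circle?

turn left 100°, forward 2.7 m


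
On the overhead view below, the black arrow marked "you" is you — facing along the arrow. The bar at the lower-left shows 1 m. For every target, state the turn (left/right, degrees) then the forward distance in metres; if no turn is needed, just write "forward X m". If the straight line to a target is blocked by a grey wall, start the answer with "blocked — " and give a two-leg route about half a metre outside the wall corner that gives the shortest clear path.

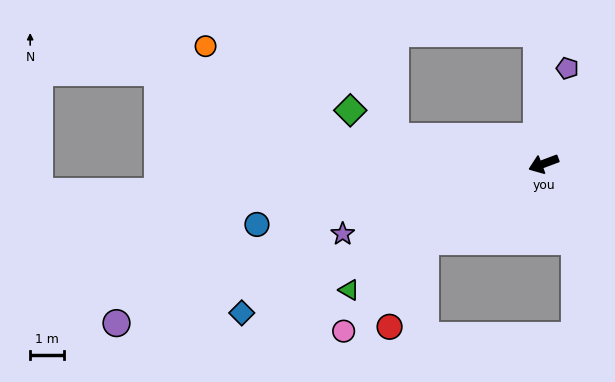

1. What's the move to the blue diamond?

turn left 6°, forward 10.0 m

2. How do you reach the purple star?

forward 6.3 m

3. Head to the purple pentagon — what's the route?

turn right 125°, forward 2.9 m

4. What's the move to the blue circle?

turn right 9°, forward 8.7 m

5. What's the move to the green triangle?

turn left 12°, forward 6.9 m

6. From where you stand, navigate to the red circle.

blocked — turn left 13°, forward 4.2 m, then turn left 34°, forward 2.7 m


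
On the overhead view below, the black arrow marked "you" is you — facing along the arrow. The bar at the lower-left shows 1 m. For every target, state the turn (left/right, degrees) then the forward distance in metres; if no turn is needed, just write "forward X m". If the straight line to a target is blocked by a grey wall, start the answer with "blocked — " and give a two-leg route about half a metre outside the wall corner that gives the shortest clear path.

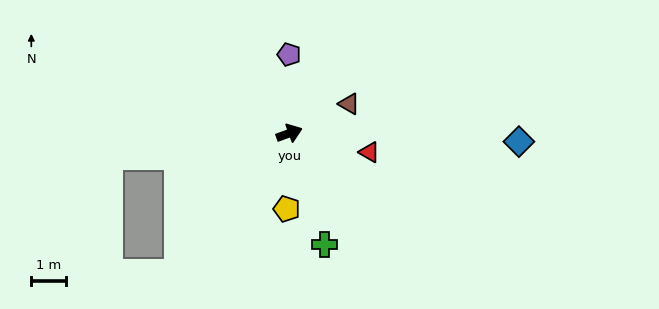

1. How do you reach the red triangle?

turn right 33°, forward 2.4 m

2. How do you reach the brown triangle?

turn left 6°, forward 1.9 m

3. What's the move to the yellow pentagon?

turn right 112°, forward 2.2 m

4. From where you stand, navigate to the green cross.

turn right 93°, forward 3.3 m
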